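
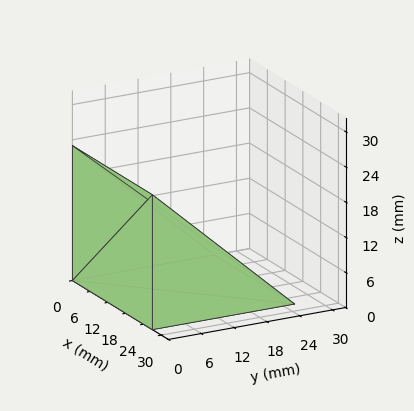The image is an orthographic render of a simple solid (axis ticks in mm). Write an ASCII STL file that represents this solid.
Reading the render: the shape is a wedge (ramp): 27 × 26 mm base, rising to 23 mm along the y=0 edge and sloping linearly to z=0 at y=26 (dimensions read to the nearest mm from the axis ticks). For the STL, each face is triangulated and given an outward normal.

solid part
  facet normal 0.0000 0.0000 -1.0000
    outer loop
      vertex 27.000 26.000 0.000
      vertex 27.000 0.000 0.000
      vertex 0.000 0.000 0.000
    endloop
  endfacet
  facet normal 0.0000 0.0000 -1.0000
    outer loop
      vertex 0.000 26.000 0.000
      vertex 27.000 26.000 0.000
      vertex 0.000 0.000 0.000
    endloop
  endfacet
  facet normal 0.0000 -1.0000 0.0000
    outer loop
      vertex 0.000 0.000 0.000
      vertex 27.000 0.000 0.000
      vertex 27.000 0.000 23.000
    endloop
  endfacet
  facet normal 0.0000 -1.0000 0.0000
    outer loop
      vertex 0.000 0.000 0.000
      vertex 27.000 0.000 23.000
      vertex 0.000 0.000 23.000
    endloop
  endfacet
  facet normal 0.0000 0.6626 0.7490
    outer loop
      vertex 0.000 0.000 23.000
      vertex 27.000 0.000 23.000
      vertex 27.000 26.000 0.000
    endloop
  endfacet
  facet normal 0.0000 0.6626 0.7490
    outer loop
      vertex 0.000 0.000 23.000
      vertex 27.000 26.000 0.000
      vertex 0.000 26.000 0.000
    endloop
  endfacet
  facet normal -1.0000 0.0000 0.0000
    outer loop
      vertex 0.000 0.000 23.000
      vertex 0.000 26.000 0.000
      vertex 0.000 0.000 0.000
    endloop
  endfacet
  facet normal 1.0000 0.0000 0.0000
    outer loop
      vertex 27.000 0.000 0.000
      vertex 27.000 26.000 0.000
      vertex 27.000 0.000 23.000
    endloop
  endfacet
endsolid part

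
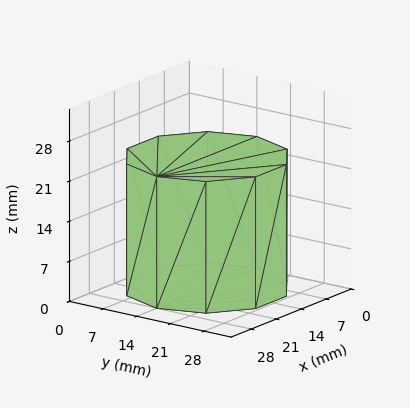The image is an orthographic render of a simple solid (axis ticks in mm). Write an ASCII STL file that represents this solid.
Reading the render: the shape is a regular 10-sided prism (a cylinder approximated with 10 flat sides), circumscribed radius ≈ 14 mm, height ≈ 23 mm (dimensions read to the nearest mm from the axis ticks). For the STL, each face is triangulated and given an outward normal.

solid part
  facet normal 0.0000 0.0000 -1.0000
    outer loop
      vertex 18.326 27.315 0.000
      vertex 25.326 22.229 0.000
      vertex 28.000 14.000 0.000
    endloop
  endfacet
  facet normal 0.0000 0.0000 -1.0000
    outer loop
      vertex 9.674 27.315 0.000
      vertex 18.326 27.315 0.000
      vertex 28.000 14.000 0.000
    endloop
  endfacet
  facet normal 0.0000 0.0000 -1.0000
    outer loop
      vertex 2.674 22.229 0.000
      vertex 9.674 27.315 0.000
      vertex 28.000 14.000 0.000
    endloop
  endfacet
  facet normal 0.0000 0.0000 -1.0000
    outer loop
      vertex 0.000 14.000 0.000
      vertex 2.674 22.229 0.000
      vertex 28.000 14.000 0.000
    endloop
  endfacet
  facet normal 0.0000 0.0000 -1.0000
    outer loop
      vertex 2.674 5.771 0.000
      vertex 0.000 14.000 0.000
      vertex 28.000 14.000 0.000
    endloop
  endfacet
  facet normal 0.0000 0.0000 -1.0000
    outer loop
      vertex 9.674 0.685 0.000
      vertex 2.674 5.771 0.000
      vertex 28.000 14.000 0.000
    endloop
  endfacet
  facet normal 0.0000 0.0000 -1.0000
    outer loop
      vertex 18.326 0.685 0.000
      vertex 9.674 0.685 0.000
      vertex 28.000 14.000 0.000
    endloop
  endfacet
  facet normal 0.0000 0.0000 -1.0000
    outer loop
      vertex 25.326 5.771 0.000
      vertex 18.326 0.685 0.000
      vertex 28.000 14.000 0.000
    endloop
  endfacet
  facet normal 0.0000 0.0000 1.0000
    outer loop
      vertex 28.000 14.000 23.000
      vertex 25.326 22.229 23.000
      vertex 18.326 27.315 23.000
    endloop
  endfacet
  facet normal 0.0000 0.0000 1.0000
    outer loop
      vertex 28.000 14.000 23.000
      vertex 18.326 27.315 23.000
      vertex 9.674 27.315 23.000
    endloop
  endfacet
  facet normal 0.0000 0.0000 1.0000
    outer loop
      vertex 28.000 14.000 23.000
      vertex 9.674 27.315 23.000
      vertex 2.674 22.229 23.000
    endloop
  endfacet
  facet normal 0.0000 0.0000 1.0000
    outer loop
      vertex 28.000 14.000 23.000
      vertex 2.674 22.229 23.000
      vertex 0.000 14.000 23.000
    endloop
  endfacet
  facet normal 0.0000 0.0000 1.0000
    outer loop
      vertex 28.000 14.000 23.000
      vertex 0.000 14.000 23.000
      vertex 2.674 5.771 23.000
    endloop
  endfacet
  facet normal 0.0000 0.0000 1.0000
    outer loop
      vertex 28.000 14.000 23.000
      vertex 2.674 5.771 23.000
      vertex 9.674 0.685 23.000
    endloop
  endfacet
  facet normal 0.0000 0.0000 1.0000
    outer loop
      vertex 28.000 14.000 23.000
      vertex 9.674 0.685 23.000
      vertex 18.326 0.685 23.000
    endloop
  endfacet
  facet normal 0.0000 0.0000 1.0000
    outer loop
      vertex 28.000 14.000 23.000
      vertex 18.326 0.685 23.000
      vertex 25.326 5.771 23.000
    endloop
  endfacet
  facet normal 0.9510 0.3090 0.0000
    outer loop
      vertex 28.000 14.000 0.000
      vertex 25.326 22.229 0.000
      vertex 25.326 22.229 23.000
    endloop
  endfacet
  facet normal 0.9510 0.3090 0.0000
    outer loop
      vertex 28.000 14.000 0.000
      vertex 25.326 22.229 23.000
      vertex 28.000 14.000 23.000
    endloop
  endfacet
  facet normal 0.5878 0.8090 0.0000
    outer loop
      vertex 25.326 22.229 0.000
      vertex 18.326 27.315 0.000
      vertex 18.326 27.315 23.000
    endloop
  endfacet
  facet normal 0.5878 0.8090 0.0000
    outer loop
      vertex 25.326 22.229 0.000
      vertex 18.326 27.315 23.000
      vertex 25.326 22.229 23.000
    endloop
  endfacet
  facet normal 0.0000 1.0000 0.0000
    outer loop
      vertex 18.326 27.315 0.000
      vertex 9.674 27.315 0.000
      vertex 9.674 27.315 23.000
    endloop
  endfacet
  facet normal 0.0000 1.0000 0.0000
    outer loop
      vertex 18.326 27.315 0.000
      vertex 9.674 27.315 23.000
      vertex 18.326 27.315 23.000
    endloop
  endfacet
  facet normal -0.5878 0.8090 0.0000
    outer loop
      vertex 9.674 27.315 0.000
      vertex 2.674 22.229 0.000
      vertex 2.674 22.229 23.000
    endloop
  endfacet
  facet normal -0.5878 0.8090 0.0000
    outer loop
      vertex 9.674 27.315 0.000
      vertex 2.674 22.229 23.000
      vertex 9.674 27.315 23.000
    endloop
  endfacet
  facet normal -0.9510 0.3090 0.0000
    outer loop
      vertex 2.674 22.229 0.000
      vertex 0.000 14.000 0.000
      vertex 0.000 14.000 23.000
    endloop
  endfacet
  facet normal -0.9510 0.3090 0.0000
    outer loop
      vertex 2.674 22.229 0.000
      vertex 0.000 14.000 23.000
      vertex 2.674 22.229 23.000
    endloop
  endfacet
  facet normal -0.9510 -0.3090 0.0000
    outer loop
      vertex 0.000 14.000 0.000
      vertex 2.674 5.771 0.000
      vertex 2.674 5.771 23.000
    endloop
  endfacet
  facet normal -0.9510 -0.3090 0.0000
    outer loop
      vertex 0.000 14.000 0.000
      vertex 2.674 5.771 23.000
      vertex 0.000 14.000 23.000
    endloop
  endfacet
  facet normal -0.5878 -0.8090 0.0000
    outer loop
      vertex 2.674 5.771 0.000
      vertex 9.674 0.685 0.000
      vertex 9.674 0.685 23.000
    endloop
  endfacet
  facet normal -0.5878 -0.8090 0.0000
    outer loop
      vertex 2.674 5.771 0.000
      vertex 9.674 0.685 23.000
      vertex 2.674 5.771 23.000
    endloop
  endfacet
  facet normal 0.0000 -1.0000 0.0000
    outer loop
      vertex 9.674 0.685 0.000
      vertex 18.326 0.685 0.000
      vertex 18.326 0.685 23.000
    endloop
  endfacet
  facet normal 0.0000 -1.0000 0.0000
    outer loop
      vertex 9.674 0.685 0.000
      vertex 18.326 0.685 23.000
      vertex 9.674 0.685 23.000
    endloop
  endfacet
  facet normal 0.5878 -0.8090 0.0000
    outer loop
      vertex 18.326 0.685 0.000
      vertex 25.326 5.771 0.000
      vertex 25.326 5.771 23.000
    endloop
  endfacet
  facet normal 0.5878 -0.8090 0.0000
    outer loop
      vertex 18.326 0.685 0.000
      vertex 25.326 5.771 23.000
      vertex 18.326 0.685 23.000
    endloop
  endfacet
  facet normal 0.9510 -0.3090 0.0000
    outer loop
      vertex 25.326 5.771 0.000
      vertex 28.000 14.000 0.000
      vertex 28.000 14.000 23.000
    endloop
  endfacet
  facet normal 0.9510 -0.3090 0.0000
    outer loop
      vertex 25.326 5.771 0.000
      vertex 28.000 14.000 23.000
      vertex 25.326 5.771 23.000
    endloop
  endfacet
endsolid part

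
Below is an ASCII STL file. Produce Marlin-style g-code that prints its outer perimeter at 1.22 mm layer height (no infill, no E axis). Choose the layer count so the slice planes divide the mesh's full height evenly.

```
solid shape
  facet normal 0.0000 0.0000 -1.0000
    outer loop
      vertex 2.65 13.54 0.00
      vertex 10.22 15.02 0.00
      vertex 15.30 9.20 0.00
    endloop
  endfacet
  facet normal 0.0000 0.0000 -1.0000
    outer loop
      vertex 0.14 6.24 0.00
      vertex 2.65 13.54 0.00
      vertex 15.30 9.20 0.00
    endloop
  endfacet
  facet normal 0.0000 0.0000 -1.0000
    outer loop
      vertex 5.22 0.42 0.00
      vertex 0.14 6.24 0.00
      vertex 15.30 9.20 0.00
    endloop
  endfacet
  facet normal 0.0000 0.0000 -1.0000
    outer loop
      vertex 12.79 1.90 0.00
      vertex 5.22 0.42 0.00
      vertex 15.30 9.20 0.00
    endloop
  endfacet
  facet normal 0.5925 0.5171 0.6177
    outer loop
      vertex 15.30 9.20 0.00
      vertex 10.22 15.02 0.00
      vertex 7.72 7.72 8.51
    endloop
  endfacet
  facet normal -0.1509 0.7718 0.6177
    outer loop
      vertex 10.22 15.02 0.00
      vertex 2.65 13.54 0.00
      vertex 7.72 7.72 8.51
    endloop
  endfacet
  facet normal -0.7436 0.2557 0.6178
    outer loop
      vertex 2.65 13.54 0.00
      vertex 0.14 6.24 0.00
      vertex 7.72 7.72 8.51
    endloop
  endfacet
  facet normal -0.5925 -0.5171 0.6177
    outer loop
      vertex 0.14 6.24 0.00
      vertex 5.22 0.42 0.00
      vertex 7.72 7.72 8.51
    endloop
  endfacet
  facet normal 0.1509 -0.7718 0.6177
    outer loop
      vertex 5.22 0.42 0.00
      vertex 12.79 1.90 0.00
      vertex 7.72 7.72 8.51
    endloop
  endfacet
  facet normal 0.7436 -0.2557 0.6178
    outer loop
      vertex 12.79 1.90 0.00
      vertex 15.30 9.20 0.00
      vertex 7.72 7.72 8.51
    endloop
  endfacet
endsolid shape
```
; perimeter-only toolpath
G21 ; units = mm
G90 ; absolute positioning
G28 ; home
; layer 1
G0 Z1.22
G0 X14.22 Y8.99
G1 X9.86 Y13.98
G1 X3.37 Y12.71
G1 X1.22 Y6.45
G1 X5.58 Y1.46
G1 X12.07 Y2.73
G1 X14.22 Y8.99
; layer 2
G0 Z2.43
G0 X13.13 Y8.78
G1 X9.51 Y12.93
G1 X4.10 Y11.88
G1 X2.31 Y6.66
G1 X5.93 Y2.51
G1 X11.34 Y3.56
G1 X13.13 Y8.78
; layer 3
G0 Z3.65
G0 X12.05 Y8.57
G1 X9.15 Y11.89
G1 X4.82 Y11.05
G1 X3.39 Y6.87
G1 X6.29 Y3.55
G1 X10.62 Y4.39
G1 X12.05 Y8.57
; layer 4
G0 Z4.86
G0 X10.97 Y8.35
G1 X8.79 Y10.85
G1 X5.55 Y10.21
G1 X4.47 Y7.09
G1 X6.65 Y4.59
G1 X9.89 Y5.23
G1 X10.97 Y8.35
; layer 5
G0 Z6.08
G0 X9.89 Y8.14
G1 X8.43 Y9.81
G1 X6.27 Y9.38
G1 X5.55 Y7.30
G1 X7.01 Y5.63
G1 X9.17 Y6.06
G1 X9.89 Y8.14
; layer 6
G0 Z7.29
G0 X8.80 Y7.93
G1 X8.08 Y8.76
G1 X7.00 Y8.55
G1 X6.64 Y7.51
G1 X7.36 Y6.68
G1 X8.44 Y6.89
G1 X8.80 Y7.93
M2 ; end

The solid is a regular 6-sided pyramid, base circumscribed radius ≈ 7.72 mm, apex at z ≈ 8.51 mm. Slicing at Δz = 1.22 mm — 7 equal slices spanning the solid's height, so layer i sits at z = i·h/7 — gives 6 non-empty perimeters. Each is a 6-segment closed polygon; G0 lifts to the layer z and rapids to the start vertex, then G1 traces the edges. The cross-section shrinks linearly with z (the slice at the apex is degenerate and omitted).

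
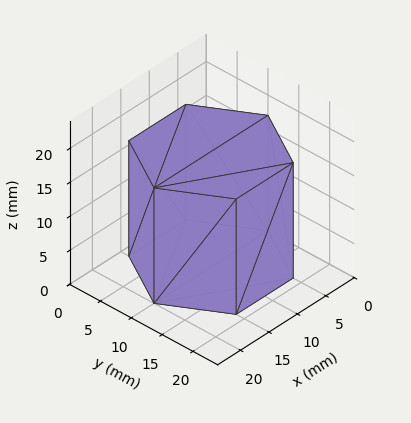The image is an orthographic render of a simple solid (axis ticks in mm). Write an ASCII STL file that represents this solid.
Reading the render: the shape is a regular 6-sided prism (a cylinder approximated with 6 flat sides), circumscribed radius ≈ 10 mm, height ≈ 17 mm (dimensions read to the nearest mm from the axis ticks). For the STL, each face is triangulated and given an outward normal.

solid part
  facet normal 0.0000 0.0000 -1.0000
    outer loop
      vertex 5.0 18.7 0.0
      vertex 15.0 18.7 0.0
      vertex 20.0 10.0 0.0
    endloop
  endfacet
  facet normal 0.0000 0.0000 -1.0000
    outer loop
      vertex 0.0 10.0 0.0
      vertex 5.0 18.7 0.0
      vertex 20.0 10.0 0.0
    endloop
  endfacet
  facet normal 0.0000 0.0000 -1.0000
    outer loop
      vertex 5.0 1.3 0.0
      vertex 0.0 10.0 0.0
      vertex 20.0 10.0 0.0
    endloop
  endfacet
  facet normal 0.0000 0.0000 -1.0000
    outer loop
      vertex 15.0 1.3 0.0
      vertex 5.0 1.3 0.0
      vertex 20.0 10.0 0.0
    endloop
  endfacet
  facet normal 0.0000 0.0000 1.0000
    outer loop
      vertex 20.0 10.0 17.0
      vertex 15.0 18.7 17.0
      vertex 5.0 18.7 17.0
    endloop
  endfacet
  facet normal 0.0000 0.0000 1.0000
    outer loop
      vertex 20.0 10.0 17.0
      vertex 5.0 18.7 17.0
      vertex 0.0 10.0 17.0
    endloop
  endfacet
  facet normal 0.0000 0.0000 1.0000
    outer loop
      vertex 20.0 10.0 17.0
      vertex 0.0 10.0 17.0
      vertex 5.0 1.3 17.0
    endloop
  endfacet
  facet normal 0.0000 0.0000 1.0000
    outer loop
      vertex 20.0 10.0 17.0
      vertex 5.0 1.3 17.0
      vertex 15.0 1.3 17.0
    endloop
  endfacet
  facet normal 0.8670 0.4983 0.0000
    outer loop
      vertex 20.0 10.0 0.0
      vertex 15.0 18.7 0.0
      vertex 15.0 18.7 17.0
    endloop
  endfacet
  facet normal 0.8670 0.4983 0.0000
    outer loop
      vertex 20.0 10.0 0.0
      vertex 15.0 18.7 17.0
      vertex 20.0 10.0 17.0
    endloop
  endfacet
  facet normal 0.0000 1.0000 0.0000
    outer loop
      vertex 15.0 18.7 0.0
      vertex 5.0 18.7 0.0
      vertex 5.0 18.7 17.0
    endloop
  endfacet
  facet normal 0.0000 1.0000 0.0000
    outer loop
      vertex 15.0 18.7 0.0
      vertex 5.0 18.7 17.0
      vertex 15.0 18.7 17.0
    endloop
  endfacet
  facet normal -0.8670 0.4983 0.0000
    outer loop
      vertex 5.0 18.7 0.0
      vertex 0.0 10.0 0.0
      vertex 0.0 10.0 17.0
    endloop
  endfacet
  facet normal -0.8670 0.4983 0.0000
    outer loop
      vertex 5.0 18.7 0.0
      vertex 0.0 10.0 17.0
      vertex 5.0 18.7 17.0
    endloop
  endfacet
  facet normal -0.8670 -0.4983 0.0000
    outer loop
      vertex 0.0 10.0 0.0
      vertex 5.0 1.3 0.0
      vertex 5.0 1.3 17.0
    endloop
  endfacet
  facet normal -0.8670 -0.4983 0.0000
    outer loop
      vertex 0.0 10.0 0.0
      vertex 5.0 1.3 17.0
      vertex 0.0 10.0 17.0
    endloop
  endfacet
  facet normal 0.0000 -1.0000 0.0000
    outer loop
      vertex 5.0 1.3 0.0
      vertex 15.0 1.3 0.0
      vertex 15.0 1.3 17.0
    endloop
  endfacet
  facet normal 0.0000 -1.0000 0.0000
    outer loop
      vertex 5.0 1.3 0.0
      vertex 15.0 1.3 17.0
      vertex 5.0 1.3 17.0
    endloop
  endfacet
  facet normal 0.8670 -0.4983 0.0000
    outer loop
      vertex 15.0 1.3 0.0
      vertex 20.0 10.0 0.0
      vertex 20.0 10.0 17.0
    endloop
  endfacet
  facet normal 0.8670 -0.4983 0.0000
    outer loop
      vertex 15.0 1.3 0.0
      vertex 20.0 10.0 17.0
      vertex 15.0 1.3 17.0
    endloop
  endfacet
endsolid part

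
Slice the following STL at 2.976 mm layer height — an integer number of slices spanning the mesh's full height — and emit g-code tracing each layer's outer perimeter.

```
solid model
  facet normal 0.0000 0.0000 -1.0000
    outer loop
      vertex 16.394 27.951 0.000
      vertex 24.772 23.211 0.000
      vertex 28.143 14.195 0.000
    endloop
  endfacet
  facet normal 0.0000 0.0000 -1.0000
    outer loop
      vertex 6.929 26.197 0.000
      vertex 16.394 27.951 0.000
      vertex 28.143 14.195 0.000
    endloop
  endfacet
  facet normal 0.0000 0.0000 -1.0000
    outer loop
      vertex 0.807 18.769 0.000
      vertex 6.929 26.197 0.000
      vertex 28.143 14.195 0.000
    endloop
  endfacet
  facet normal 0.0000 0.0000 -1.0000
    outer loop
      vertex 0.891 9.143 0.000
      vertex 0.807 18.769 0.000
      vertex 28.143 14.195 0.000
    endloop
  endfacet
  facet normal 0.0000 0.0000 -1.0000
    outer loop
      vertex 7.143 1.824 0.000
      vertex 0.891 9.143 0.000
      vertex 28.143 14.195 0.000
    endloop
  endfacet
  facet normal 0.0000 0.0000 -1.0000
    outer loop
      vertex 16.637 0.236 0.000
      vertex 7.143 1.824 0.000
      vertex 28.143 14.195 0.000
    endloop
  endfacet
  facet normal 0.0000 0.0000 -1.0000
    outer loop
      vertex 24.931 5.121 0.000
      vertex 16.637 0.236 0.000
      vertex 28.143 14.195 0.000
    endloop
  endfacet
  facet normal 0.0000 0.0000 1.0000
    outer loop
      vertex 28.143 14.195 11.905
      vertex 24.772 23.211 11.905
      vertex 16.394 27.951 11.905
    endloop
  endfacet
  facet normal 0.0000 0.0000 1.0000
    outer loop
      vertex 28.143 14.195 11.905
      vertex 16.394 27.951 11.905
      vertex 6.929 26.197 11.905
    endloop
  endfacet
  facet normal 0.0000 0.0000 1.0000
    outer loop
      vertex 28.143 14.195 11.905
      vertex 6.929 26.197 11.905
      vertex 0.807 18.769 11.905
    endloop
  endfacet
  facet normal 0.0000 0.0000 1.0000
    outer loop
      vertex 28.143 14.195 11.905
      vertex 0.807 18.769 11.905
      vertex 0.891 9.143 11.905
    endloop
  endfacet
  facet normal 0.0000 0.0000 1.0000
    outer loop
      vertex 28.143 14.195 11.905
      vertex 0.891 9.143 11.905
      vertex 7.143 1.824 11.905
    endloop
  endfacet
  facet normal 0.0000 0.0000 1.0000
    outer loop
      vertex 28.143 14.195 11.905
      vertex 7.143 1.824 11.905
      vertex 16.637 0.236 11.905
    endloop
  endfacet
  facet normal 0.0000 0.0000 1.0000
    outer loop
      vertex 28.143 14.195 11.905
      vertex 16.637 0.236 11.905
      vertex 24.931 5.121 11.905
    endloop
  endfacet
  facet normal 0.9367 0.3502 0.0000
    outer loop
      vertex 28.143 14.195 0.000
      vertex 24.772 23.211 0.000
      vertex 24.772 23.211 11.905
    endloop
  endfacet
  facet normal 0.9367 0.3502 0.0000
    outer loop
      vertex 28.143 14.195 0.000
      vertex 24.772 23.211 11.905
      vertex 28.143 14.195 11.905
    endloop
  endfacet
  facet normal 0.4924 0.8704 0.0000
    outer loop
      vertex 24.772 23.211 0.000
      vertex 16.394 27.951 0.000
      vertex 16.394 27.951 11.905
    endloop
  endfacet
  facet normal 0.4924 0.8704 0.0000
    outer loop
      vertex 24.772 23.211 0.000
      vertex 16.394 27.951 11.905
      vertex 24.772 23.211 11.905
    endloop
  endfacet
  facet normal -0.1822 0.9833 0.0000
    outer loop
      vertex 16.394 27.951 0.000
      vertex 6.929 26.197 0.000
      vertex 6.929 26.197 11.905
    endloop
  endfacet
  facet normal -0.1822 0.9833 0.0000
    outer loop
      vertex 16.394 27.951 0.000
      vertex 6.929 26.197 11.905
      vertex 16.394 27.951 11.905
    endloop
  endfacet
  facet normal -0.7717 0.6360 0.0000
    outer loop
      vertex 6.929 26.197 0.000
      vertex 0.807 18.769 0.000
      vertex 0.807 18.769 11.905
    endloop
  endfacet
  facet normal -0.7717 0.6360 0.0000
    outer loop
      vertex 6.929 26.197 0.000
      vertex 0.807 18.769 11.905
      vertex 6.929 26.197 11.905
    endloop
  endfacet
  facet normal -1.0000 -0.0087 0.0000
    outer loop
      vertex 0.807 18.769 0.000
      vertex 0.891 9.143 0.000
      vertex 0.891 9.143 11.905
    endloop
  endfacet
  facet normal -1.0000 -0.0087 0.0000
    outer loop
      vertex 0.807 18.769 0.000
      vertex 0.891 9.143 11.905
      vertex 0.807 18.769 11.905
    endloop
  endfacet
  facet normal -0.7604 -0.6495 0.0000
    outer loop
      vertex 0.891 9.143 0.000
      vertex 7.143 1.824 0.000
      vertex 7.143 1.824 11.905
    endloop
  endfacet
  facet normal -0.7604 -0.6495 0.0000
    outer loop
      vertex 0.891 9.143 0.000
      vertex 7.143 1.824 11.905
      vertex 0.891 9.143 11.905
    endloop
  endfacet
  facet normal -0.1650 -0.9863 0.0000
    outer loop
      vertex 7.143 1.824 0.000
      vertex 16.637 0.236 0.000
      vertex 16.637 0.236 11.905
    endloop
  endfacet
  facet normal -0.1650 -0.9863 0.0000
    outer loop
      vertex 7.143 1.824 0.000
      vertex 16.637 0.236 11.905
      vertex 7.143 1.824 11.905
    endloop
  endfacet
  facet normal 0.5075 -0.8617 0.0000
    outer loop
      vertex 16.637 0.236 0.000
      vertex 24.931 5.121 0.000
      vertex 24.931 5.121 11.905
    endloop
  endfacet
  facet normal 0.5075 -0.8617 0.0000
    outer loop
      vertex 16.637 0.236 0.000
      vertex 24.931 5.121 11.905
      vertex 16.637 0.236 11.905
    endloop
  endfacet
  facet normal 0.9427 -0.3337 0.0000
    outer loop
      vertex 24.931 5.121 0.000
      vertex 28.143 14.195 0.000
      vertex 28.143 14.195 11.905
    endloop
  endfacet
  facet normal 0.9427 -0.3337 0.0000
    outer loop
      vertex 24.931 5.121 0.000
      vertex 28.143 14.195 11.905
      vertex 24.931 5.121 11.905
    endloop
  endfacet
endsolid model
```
; perimeter-only toolpath
G21 ; units = mm
G90 ; absolute positioning
G28 ; home
; layer 1
G0 Z2.976
G0 X28.143 Y14.195
G1 X24.772 Y23.211
G1 X16.394 Y27.951
G1 X6.929 Y26.197
G1 X0.807 Y18.769
G1 X0.891 Y9.143
G1 X7.143 Y1.824
G1 X16.637 Y0.236
G1 X24.931 Y5.121
G1 X28.143 Y14.195
; layer 2
G0 Z5.952
G0 X28.143 Y14.195
G1 X24.772 Y23.211
G1 X16.394 Y27.951
G1 X6.929 Y26.197
G1 X0.807 Y18.769
G1 X0.891 Y9.143
G1 X7.143 Y1.824
G1 X16.637 Y0.236
G1 X24.931 Y5.121
G1 X28.143 Y14.195
; layer 3
G0 Z8.929
G0 X28.143 Y14.195
G1 X24.772 Y23.211
G1 X16.394 Y27.951
G1 X6.929 Y26.197
G1 X0.807 Y18.769
G1 X0.891 Y9.143
G1 X7.143 Y1.824
G1 X16.637 Y0.236
G1 X24.931 Y5.121
G1 X28.143 Y14.195
; layer 4
G0 Z11.905
G0 X28.143 Y14.195
G1 X24.772 Y23.211
G1 X16.394 Y27.951
G1 X6.929 Y26.197
G1 X0.807 Y18.769
G1 X0.891 Y9.143
G1 X7.143 Y1.824
G1 X16.637 Y0.236
G1 X24.931 Y5.121
G1 X28.143 Y14.195
M2 ; end

The solid is a regular 9-sided prism (a cylinder approximated with 9 flat sides), circumscribed radius ≈ 14.1 mm, height ≈ 11.9 mm. Slicing at Δz = 2.976 mm — 4 equal slices spanning the solid's height, so layer i sits at z = i·h/4 — gives 4 non-empty perimeters. Each is a 9-segment closed polygon; G0 lifts to the layer z and rapids to the start vertex, then G1 traces the edges.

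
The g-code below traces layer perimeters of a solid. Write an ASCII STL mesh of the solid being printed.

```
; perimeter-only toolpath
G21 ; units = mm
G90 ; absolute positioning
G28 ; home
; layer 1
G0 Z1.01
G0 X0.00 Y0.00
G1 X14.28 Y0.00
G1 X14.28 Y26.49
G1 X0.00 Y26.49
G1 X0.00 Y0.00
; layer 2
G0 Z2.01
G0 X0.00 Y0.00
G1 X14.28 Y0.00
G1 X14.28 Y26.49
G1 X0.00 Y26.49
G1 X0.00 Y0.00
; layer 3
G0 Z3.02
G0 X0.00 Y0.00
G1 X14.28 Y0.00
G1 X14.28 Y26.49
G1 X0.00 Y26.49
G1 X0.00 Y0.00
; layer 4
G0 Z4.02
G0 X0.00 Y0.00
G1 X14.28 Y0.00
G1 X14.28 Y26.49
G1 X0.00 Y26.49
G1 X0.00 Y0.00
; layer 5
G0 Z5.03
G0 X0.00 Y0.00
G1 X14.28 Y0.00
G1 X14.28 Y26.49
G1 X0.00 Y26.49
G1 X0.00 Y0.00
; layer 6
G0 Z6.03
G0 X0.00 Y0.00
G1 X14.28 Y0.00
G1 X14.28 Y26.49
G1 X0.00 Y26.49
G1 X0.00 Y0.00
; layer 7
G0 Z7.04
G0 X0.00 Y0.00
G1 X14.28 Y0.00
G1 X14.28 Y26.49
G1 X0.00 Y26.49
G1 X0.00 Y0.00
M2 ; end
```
solid part
  facet normal 0.0000 0.0000 -1.0000
    outer loop
      vertex 14.28 26.49 0.00
      vertex 14.28 0.00 0.00
      vertex 0.00 0.00 0.00
    endloop
  endfacet
  facet normal 0.0000 0.0000 -1.0000
    outer loop
      vertex 0.00 26.49 0.00
      vertex 14.28 26.49 0.00
      vertex 0.00 0.00 0.00
    endloop
  endfacet
  facet normal 0.0000 0.0000 1.0000
    outer loop
      vertex 0.00 0.00 7.04
      vertex 14.28 0.00 7.04
      vertex 14.28 26.49 7.04
    endloop
  endfacet
  facet normal 0.0000 0.0000 1.0000
    outer loop
      vertex 0.00 0.00 7.04
      vertex 14.28 26.49 7.04
      vertex 0.00 26.49 7.04
    endloop
  endfacet
  facet normal 0.0000 -1.0000 0.0000
    outer loop
      vertex 0.00 0.00 0.00
      vertex 14.28 0.00 0.00
      vertex 14.28 0.00 7.04
    endloop
  endfacet
  facet normal 0.0000 -1.0000 0.0000
    outer loop
      vertex 0.00 0.00 0.00
      vertex 14.28 0.00 7.04
      vertex 0.00 0.00 7.04
    endloop
  endfacet
  facet normal 0.0000 1.0000 0.0000
    outer loop
      vertex 14.28 26.49 7.04
      vertex 14.28 26.49 0.00
      vertex 0.00 26.49 0.00
    endloop
  endfacet
  facet normal 0.0000 1.0000 0.0000
    outer loop
      vertex 0.00 26.49 7.04
      vertex 14.28 26.49 7.04
      vertex 0.00 26.49 0.00
    endloop
  endfacet
  facet normal -1.0000 0.0000 0.0000
    outer loop
      vertex 0.00 26.49 7.04
      vertex 0.00 26.49 0.00
      vertex 0.00 0.00 0.00
    endloop
  endfacet
  facet normal -1.0000 0.0000 0.0000
    outer loop
      vertex 0.00 0.00 7.04
      vertex 0.00 26.49 7.04
      vertex 0.00 0.00 0.00
    endloop
  endfacet
  facet normal 1.0000 0.0000 0.0000
    outer loop
      vertex 14.28 0.00 0.00
      vertex 14.28 26.49 0.00
      vertex 14.28 26.49 7.04
    endloop
  endfacet
  facet normal 1.0000 0.0000 0.0000
    outer loop
      vertex 14.28 0.00 0.00
      vertex 14.28 26.49 7.04
      vertex 14.28 0.00 7.04
    endloop
  endfacet
endsolid part

The G0 Z moves step by Δz≈1.01 mm. Every layer's G1 loop is the same polygon, so the solid is a straight extrusion of it from z=0 to z≈7.04. Closing with flat bottom and top caps and triangulating gives 12 facets — a rectangular box, roughly 14.3 × 26.5 mm footprint and 7.04 mm tall.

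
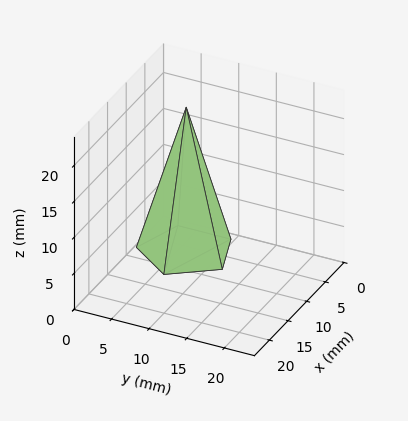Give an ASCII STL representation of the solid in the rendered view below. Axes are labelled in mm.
Reading the render: the shape is a regular 5-sided pyramid, base circumscribed radius ≈ 6 mm, apex at z ≈ 20 mm (dimensions read to the nearest mm from the axis ticks). For the STL, each face is triangulated and given an outward normal.

solid part
  facet normal 0.0000 0.0000 -1.0000
    outer loop
      vertex 1.15 9.53 0.00
      vertex 7.85 11.71 0.00
      vertex 12.00 6.00 0.00
    endloop
  endfacet
  facet normal 0.0000 0.0000 -1.0000
    outer loop
      vertex 1.15 2.47 0.00
      vertex 1.15 9.53 0.00
      vertex 12.00 6.00 0.00
    endloop
  endfacet
  facet normal 0.0000 0.0000 -1.0000
    outer loop
      vertex 7.85 0.29 0.00
      vertex 1.15 2.47 0.00
      vertex 12.00 6.00 0.00
    endloop
  endfacet
  facet normal 0.7861 0.5713 0.2358
    outer loop
      vertex 12.00 6.00 0.00
      vertex 7.85 11.71 0.00
      vertex 6.00 6.00 20.00
    endloop
  endfacet
  facet normal -0.3007 0.9241 0.2360
    outer loop
      vertex 7.85 11.71 0.00
      vertex 1.15 9.53 0.00
      vertex 6.00 6.00 20.00
    endloop
  endfacet
  facet normal -0.9718 0.0000 0.2357
    outer loop
      vertex 1.15 9.53 0.00
      vertex 1.15 2.47 0.00
      vertex 6.00 6.00 20.00
    endloop
  endfacet
  facet normal -0.3007 -0.9241 0.2360
    outer loop
      vertex 1.15 2.47 0.00
      vertex 7.85 0.29 0.00
      vertex 6.00 6.00 20.00
    endloop
  endfacet
  facet normal 0.7861 -0.5713 0.2358
    outer loop
      vertex 7.85 0.29 0.00
      vertex 12.00 6.00 0.00
      vertex 6.00 6.00 20.00
    endloop
  endfacet
endsolid part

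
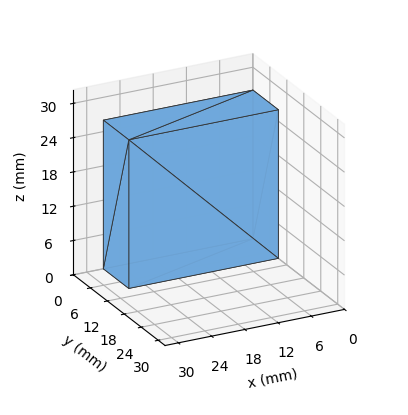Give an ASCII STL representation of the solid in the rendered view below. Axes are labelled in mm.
Reading the render: the shape is a rectangular box, roughly 27 × 9 mm footprint and 26 mm tall (dimensions read to the nearest mm from the axis ticks). For the STL, each face is triangulated and given an outward normal.

solid part
  facet normal 0.0000 0.0000 -1.0000
    outer loop
      vertex 27.0 9.0 0.0
      vertex 27.0 0.0 0.0
      vertex 0.0 0.0 0.0
    endloop
  endfacet
  facet normal 0.0000 0.0000 -1.0000
    outer loop
      vertex 0.0 9.0 0.0
      vertex 27.0 9.0 0.0
      vertex 0.0 0.0 0.0
    endloop
  endfacet
  facet normal 0.0000 0.0000 1.0000
    outer loop
      vertex 0.0 0.0 26.0
      vertex 27.0 0.0 26.0
      vertex 27.0 9.0 26.0
    endloop
  endfacet
  facet normal 0.0000 0.0000 1.0000
    outer loop
      vertex 0.0 0.0 26.0
      vertex 27.0 9.0 26.0
      vertex 0.0 9.0 26.0
    endloop
  endfacet
  facet normal 0.0000 -1.0000 0.0000
    outer loop
      vertex 0.0 0.0 0.0
      vertex 27.0 0.0 0.0
      vertex 27.0 0.0 26.0
    endloop
  endfacet
  facet normal 0.0000 -1.0000 0.0000
    outer loop
      vertex 0.0 0.0 0.0
      vertex 27.0 0.0 26.0
      vertex 0.0 0.0 26.0
    endloop
  endfacet
  facet normal 0.0000 1.0000 0.0000
    outer loop
      vertex 27.0 9.0 26.0
      vertex 27.0 9.0 0.0
      vertex 0.0 9.0 0.0
    endloop
  endfacet
  facet normal 0.0000 1.0000 0.0000
    outer loop
      vertex 0.0 9.0 26.0
      vertex 27.0 9.0 26.0
      vertex 0.0 9.0 0.0
    endloop
  endfacet
  facet normal -1.0000 0.0000 0.0000
    outer loop
      vertex 0.0 9.0 26.0
      vertex 0.0 9.0 0.0
      vertex 0.0 0.0 0.0
    endloop
  endfacet
  facet normal -1.0000 0.0000 0.0000
    outer loop
      vertex 0.0 0.0 26.0
      vertex 0.0 9.0 26.0
      vertex 0.0 0.0 0.0
    endloop
  endfacet
  facet normal 1.0000 0.0000 0.0000
    outer loop
      vertex 27.0 0.0 0.0
      vertex 27.0 9.0 0.0
      vertex 27.0 9.0 26.0
    endloop
  endfacet
  facet normal 1.0000 0.0000 0.0000
    outer loop
      vertex 27.0 0.0 0.0
      vertex 27.0 9.0 26.0
      vertex 27.0 0.0 26.0
    endloop
  endfacet
endsolid part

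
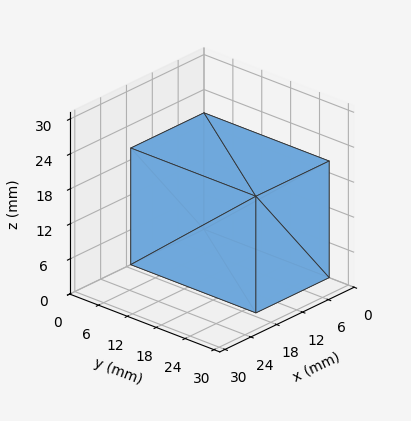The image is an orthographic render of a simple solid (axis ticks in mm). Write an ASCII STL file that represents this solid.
Reading the render: the shape is a rectangular box, roughly 17 × 26 mm footprint and 20 mm tall (dimensions read to the nearest mm from the axis ticks). For the STL, each face is triangulated and given an outward normal.

solid part
  facet normal 0.0000 0.0000 -1.0000
    outer loop
      vertex 17.000 26.000 0.000
      vertex 17.000 0.000 0.000
      vertex 0.000 0.000 0.000
    endloop
  endfacet
  facet normal 0.0000 0.0000 -1.0000
    outer loop
      vertex 0.000 26.000 0.000
      vertex 17.000 26.000 0.000
      vertex 0.000 0.000 0.000
    endloop
  endfacet
  facet normal 0.0000 0.0000 1.0000
    outer loop
      vertex 0.000 0.000 20.000
      vertex 17.000 0.000 20.000
      vertex 17.000 26.000 20.000
    endloop
  endfacet
  facet normal 0.0000 0.0000 1.0000
    outer loop
      vertex 0.000 0.000 20.000
      vertex 17.000 26.000 20.000
      vertex 0.000 26.000 20.000
    endloop
  endfacet
  facet normal 0.0000 -1.0000 0.0000
    outer loop
      vertex 0.000 0.000 0.000
      vertex 17.000 0.000 0.000
      vertex 17.000 0.000 20.000
    endloop
  endfacet
  facet normal 0.0000 -1.0000 0.0000
    outer loop
      vertex 0.000 0.000 0.000
      vertex 17.000 0.000 20.000
      vertex 0.000 0.000 20.000
    endloop
  endfacet
  facet normal 0.0000 1.0000 0.0000
    outer loop
      vertex 17.000 26.000 20.000
      vertex 17.000 26.000 0.000
      vertex 0.000 26.000 0.000
    endloop
  endfacet
  facet normal 0.0000 1.0000 0.0000
    outer loop
      vertex 0.000 26.000 20.000
      vertex 17.000 26.000 20.000
      vertex 0.000 26.000 0.000
    endloop
  endfacet
  facet normal -1.0000 0.0000 0.0000
    outer loop
      vertex 0.000 26.000 20.000
      vertex 0.000 26.000 0.000
      vertex 0.000 0.000 0.000
    endloop
  endfacet
  facet normal -1.0000 0.0000 0.0000
    outer loop
      vertex 0.000 0.000 20.000
      vertex 0.000 26.000 20.000
      vertex 0.000 0.000 0.000
    endloop
  endfacet
  facet normal 1.0000 0.0000 0.0000
    outer loop
      vertex 17.000 0.000 0.000
      vertex 17.000 26.000 0.000
      vertex 17.000 26.000 20.000
    endloop
  endfacet
  facet normal 1.0000 0.0000 0.0000
    outer loop
      vertex 17.000 0.000 0.000
      vertex 17.000 26.000 20.000
      vertex 17.000 0.000 20.000
    endloop
  endfacet
endsolid part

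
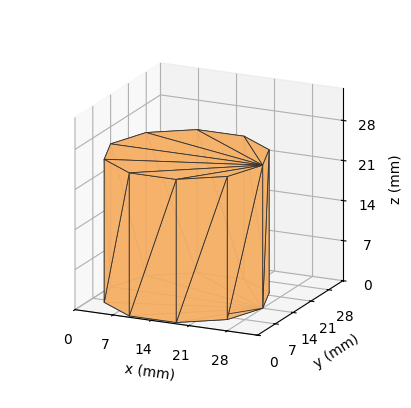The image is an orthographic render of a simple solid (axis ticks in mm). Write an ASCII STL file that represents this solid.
Reading the render: the shape is a regular 10-sided prism (a cylinder approximated with 10 flat sides), circumscribed radius ≈ 14 mm, height ≈ 25 mm (dimensions read to the nearest mm from the axis ticks). For the STL, each face is triangulated and given an outward normal.

solid part
  facet normal 0.0000 0.0000 -1.0000
    outer loop
      vertex 18.326 27.315 0.000
      vertex 25.326 22.229 0.000
      vertex 28.000 14.000 0.000
    endloop
  endfacet
  facet normal 0.0000 0.0000 -1.0000
    outer loop
      vertex 9.674 27.315 0.000
      vertex 18.326 27.315 0.000
      vertex 28.000 14.000 0.000
    endloop
  endfacet
  facet normal 0.0000 0.0000 -1.0000
    outer loop
      vertex 2.674 22.229 0.000
      vertex 9.674 27.315 0.000
      vertex 28.000 14.000 0.000
    endloop
  endfacet
  facet normal 0.0000 0.0000 -1.0000
    outer loop
      vertex 0.000 14.000 0.000
      vertex 2.674 22.229 0.000
      vertex 28.000 14.000 0.000
    endloop
  endfacet
  facet normal 0.0000 0.0000 -1.0000
    outer loop
      vertex 2.674 5.771 0.000
      vertex 0.000 14.000 0.000
      vertex 28.000 14.000 0.000
    endloop
  endfacet
  facet normal 0.0000 0.0000 -1.0000
    outer loop
      vertex 9.674 0.685 0.000
      vertex 2.674 5.771 0.000
      vertex 28.000 14.000 0.000
    endloop
  endfacet
  facet normal 0.0000 0.0000 -1.0000
    outer loop
      vertex 18.326 0.685 0.000
      vertex 9.674 0.685 0.000
      vertex 28.000 14.000 0.000
    endloop
  endfacet
  facet normal 0.0000 0.0000 -1.0000
    outer loop
      vertex 25.326 5.771 0.000
      vertex 18.326 0.685 0.000
      vertex 28.000 14.000 0.000
    endloop
  endfacet
  facet normal 0.0000 0.0000 1.0000
    outer loop
      vertex 28.000 14.000 25.000
      vertex 25.326 22.229 25.000
      vertex 18.326 27.315 25.000
    endloop
  endfacet
  facet normal 0.0000 0.0000 1.0000
    outer loop
      vertex 28.000 14.000 25.000
      vertex 18.326 27.315 25.000
      vertex 9.674 27.315 25.000
    endloop
  endfacet
  facet normal 0.0000 0.0000 1.0000
    outer loop
      vertex 28.000 14.000 25.000
      vertex 9.674 27.315 25.000
      vertex 2.674 22.229 25.000
    endloop
  endfacet
  facet normal 0.0000 0.0000 1.0000
    outer loop
      vertex 28.000 14.000 25.000
      vertex 2.674 22.229 25.000
      vertex 0.000 14.000 25.000
    endloop
  endfacet
  facet normal 0.0000 0.0000 1.0000
    outer loop
      vertex 28.000 14.000 25.000
      vertex 0.000 14.000 25.000
      vertex 2.674 5.771 25.000
    endloop
  endfacet
  facet normal 0.0000 0.0000 1.0000
    outer loop
      vertex 28.000 14.000 25.000
      vertex 2.674 5.771 25.000
      vertex 9.674 0.685 25.000
    endloop
  endfacet
  facet normal 0.0000 0.0000 1.0000
    outer loop
      vertex 28.000 14.000 25.000
      vertex 9.674 0.685 25.000
      vertex 18.326 0.685 25.000
    endloop
  endfacet
  facet normal 0.0000 0.0000 1.0000
    outer loop
      vertex 28.000 14.000 25.000
      vertex 18.326 0.685 25.000
      vertex 25.326 5.771 25.000
    endloop
  endfacet
  facet normal 0.9510 0.3090 0.0000
    outer loop
      vertex 28.000 14.000 0.000
      vertex 25.326 22.229 0.000
      vertex 25.326 22.229 25.000
    endloop
  endfacet
  facet normal 0.9510 0.3090 0.0000
    outer loop
      vertex 28.000 14.000 0.000
      vertex 25.326 22.229 25.000
      vertex 28.000 14.000 25.000
    endloop
  endfacet
  facet normal 0.5878 0.8090 0.0000
    outer loop
      vertex 25.326 22.229 0.000
      vertex 18.326 27.315 0.000
      vertex 18.326 27.315 25.000
    endloop
  endfacet
  facet normal 0.5878 0.8090 0.0000
    outer loop
      vertex 25.326 22.229 0.000
      vertex 18.326 27.315 25.000
      vertex 25.326 22.229 25.000
    endloop
  endfacet
  facet normal 0.0000 1.0000 0.0000
    outer loop
      vertex 18.326 27.315 0.000
      vertex 9.674 27.315 0.000
      vertex 9.674 27.315 25.000
    endloop
  endfacet
  facet normal 0.0000 1.0000 0.0000
    outer loop
      vertex 18.326 27.315 0.000
      vertex 9.674 27.315 25.000
      vertex 18.326 27.315 25.000
    endloop
  endfacet
  facet normal -0.5878 0.8090 0.0000
    outer loop
      vertex 9.674 27.315 0.000
      vertex 2.674 22.229 0.000
      vertex 2.674 22.229 25.000
    endloop
  endfacet
  facet normal -0.5878 0.8090 0.0000
    outer loop
      vertex 9.674 27.315 0.000
      vertex 2.674 22.229 25.000
      vertex 9.674 27.315 25.000
    endloop
  endfacet
  facet normal -0.9510 0.3090 0.0000
    outer loop
      vertex 2.674 22.229 0.000
      vertex 0.000 14.000 0.000
      vertex 0.000 14.000 25.000
    endloop
  endfacet
  facet normal -0.9510 0.3090 0.0000
    outer loop
      vertex 2.674 22.229 0.000
      vertex 0.000 14.000 25.000
      vertex 2.674 22.229 25.000
    endloop
  endfacet
  facet normal -0.9510 -0.3090 0.0000
    outer loop
      vertex 0.000 14.000 0.000
      vertex 2.674 5.771 0.000
      vertex 2.674 5.771 25.000
    endloop
  endfacet
  facet normal -0.9510 -0.3090 0.0000
    outer loop
      vertex 0.000 14.000 0.000
      vertex 2.674 5.771 25.000
      vertex 0.000 14.000 25.000
    endloop
  endfacet
  facet normal -0.5878 -0.8090 0.0000
    outer loop
      vertex 2.674 5.771 0.000
      vertex 9.674 0.685 0.000
      vertex 9.674 0.685 25.000
    endloop
  endfacet
  facet normal -0.5878 -0.8090 0.0000
    outer loop
      vertex 2.674 5.771 0.000
      vertex 9.674 0.685 25.000
      vertex 2.674 5.771 25.000
    endloop
  endfacet
  facet normal 0.0000 -1.0000 0.0000
    outer loop
      vertex 9.674 0.685 0.000
      vertex 18.326 0.685 0.000
      vertex 18.326 0.685 25.000
    endloop
  endfacet
  facet normal 0.0000 -1.0000 0.0000
    outer loop
      vertex 9.674 0.685 0.000
      vertex 18.326 0.685 25.000
      vertex 9.674 0.685 25.000
    endloop
  endfacet
  facet normal 0.5878 -0.8090 0.0000
    outer loop
      vertex 18.326 0.685 0.000
      vertex 25.326 5.771 0.000
      vertex 25.326 5.771 25.000
    endloop
  endfacet
  facet normal 0.5878 -0.8090 0.0000
    outer loop
      vertex 18.326 0.685 0.000
      vertex 25.326 5.771 25.000
      vertex 18.326 0.685 25.000
    endloop
  endfacet
  facet normal 0.9510 -0.3090 0.0000
    outer loop
      vertex 25.326 5.771 0.000
      vertex 28.000 14.000 0.000
      vertex 28.000 14.000 25.000
    endloop
  endfacet
  facet normal 0.9510 -0.3090 0.0000
    outer loop
      vertex 25.326 5.771 0.000
      vertex 28.000 14.000 25.000
      vertex 25.326 5.771 25.000
    endloop
  endfacet
endsolid part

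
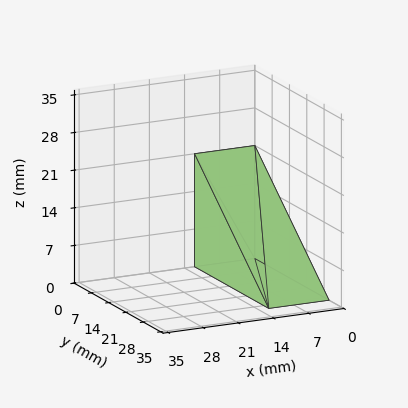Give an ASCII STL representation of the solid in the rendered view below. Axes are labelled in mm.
Reading the render: the shape is a wedge (ramp): 12 × 30 mm base, rising to 21 mm along the y=0 edge and sloping linearly to z=0 at y=30 (dimensions read to the nearest mm from the axis ticks). For the STL, each face is triangulated and given an outward normal.

solid part
  facet normal 0.0000 0.0000 -1.0000
    outer loop
      vertex 12.00 30.00 0.00
      vertex 12.00 0.00 0.00
      vertex 0.00 0.00 0.00
    endloop
  endfacet
  facet normal 0.0000 0.0000 -1.0000
    outer loop
      vertex 0.00 30.00 0.00
      vertex 12.00 30.00 0.00
      vertex 0.00 0.00 0.00
    endloop
  endfacet
  facet normal 0.0000 -1.0000 0.0000
    outer loop
      vertex 0.00 0.00 0.00
      vertex 12.00 0.00 0.00
      vertex 12.00 0.00 21.00
    endloop
  endfacet
  facet normal 0.0000 -1.0000 0.0000
    outer loop
      vertex 0.00 0.00 0.00
      vertex 12.00 0.00 21.00
      vertex 0.00 0.00 21.00
    endloop
  endfacet
  facet normal 0.0000 0.5735 0.8192
    outer loop
      vertex 0.00 0.00 21.00
      vertex 12.00 0.00 21.00
      vertex 12.00 30.00 0.00
    endloop
  endfacet
  facet normal 0.0000 0.5735 0.8192
    outer loop
      vertex 0.00 0.00 21.00
      vertex 12.00 30.00 0.00
      vertex 0.00 30.00 0.00
    endloop
  endfacet
  facet normal -1.0000 0.0000 0.0000
    outer loop
      vertex 0.00 0.00 21.00
      vertex 0.00 30.00 0.00
      vertex 0.00 0.00 0.00
    endloop
  endfacet
  facet normal 1.0000 0.0000 0.0000
    outer loop
      vertex 12.00 0.00 0.00
      vertex 12.00 30.00 0.00
      vertex 12.00 0.00 21.00
    endloop
  endfacet
endsolid part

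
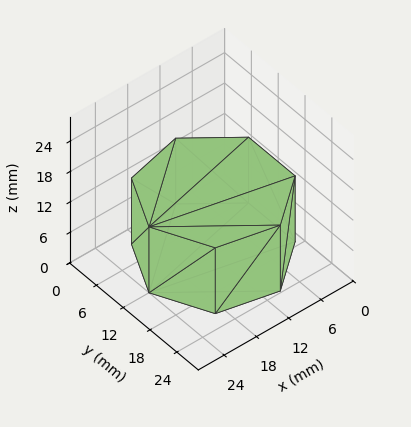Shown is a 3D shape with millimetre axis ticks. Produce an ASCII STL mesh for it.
Reading the render: the shape is a regular 7-sided prism (a cylinder approximated with 7 flat sides), circumscribed radius ≈ 12 mm, height ≈ 13 mm (dimensions read to the nearest mm from the axis ticks). For the STL, each face is triangulated and given an outward normal.

solid part
  facet normal 0.0000 0.0000 -1.0000
    outer loop
      vertex 9.33 23.70 0.00
      vertex 19.48 21.38 0.00
      vertex 24.00 12.00 0.00
    endloop
  endfacet
  facet normal 0.0000 0.0000 -1.0000
    outer loop
      vertex 1.19 17.21 0.00
      vertex 9.33 23.70 0.00
      vertex 24.00 12.00 0.00
    endloop
  endfacet
  facet normal 0.0000 0.0000 -1.0000
    outer loop
      vertex 1.19 6.79 0.00
      vertex 1.19 17.21 0.00
      vertex 24.00 12.00 0.00
    endloop
  endfacet
  facet normal 0.0000 0.0000 -1.0000
    outer loop
      vertex 9.33 0.30 0.00
      vertex 1.19 6.79 0.00
      vertex 24.00 12.00 0.00
    endloop
  endfacet
  facet normal 0.0000 0.0000 -1.0000
    outer loop
      vertex 19.48 2.62 0.00
      vertex 9.33 0.30 0.00
      vertex 24.00 12.00 0.00
    endloop
  endfacet
  facet normal 0.0000 0.0000 1.0000
    outer loop
      vertex 24.00 12.00 13.00
      vertex 19.48 21.38 13.00
      vertex 9.33 23.70 13.00
    endloop
  endfacet
  facet normal 0.0000 0.0000 1.0000
    outer loop
      vertex 24.00 12.00 13.00
      vertex 9.33 23.70 13.00
      vertex 1.19 17.21 13.00
    endloop
  endfacet
  facet normal 0.0000 0.0000 1.0000
    outer loop
      vertex 24.00 12.00 13.00
      vertex 1.19 17.21 13.00
      vertex 1.19 6.79 13.00
    endloop
  endfacet
  facet normal 0.0000 0.0000 1.0000
    outer loop
      vertex 24.00 12.00 13.00
      vertex 1.19 6.79 13.00
      vertex 9.33 0.30 13.00
    endloop
  endfacet
  facet normal 0.0000 0.0000 1.0000
    outer loop
      vertex 24.00 12.00 13.00
      vertex 9.33 0.30 13.00
      vertex 19.48 2.62 13.00
    endloop
  endfacet
  facet normal 0.9009 0.4341 0.0000
    outer loop
      vertex 24.00 12.00 0.00
      vertex 19.48 21.38 0.00
      vertex 19.48 21.38 13.00
    endloop
  endfacet
  facet normal 0.9009 0.4341 0.0000
    outer loop
      vertex 24.00 12.00 0.00
      vertex 19.48 21.38 13.00
      vertex 24.00 12.00 13.00
    endloop
  endfacet
  facet normal 0.2228 0.9749 0.0000
    outer loop
      vertex 19.48 21.38 0.00
      vertex 9.33 23.70 0.00
      vertex 9.33 23.70 13.00
    endloop
  endfacet
  facet normal 0.2228 0.9749 0.0000
    outer loop
      vertex 19.48 21.38 0.00
      vertex 9.33 23.70 13.00
      vertex 19.48 21.38 13.00
    endloop
  endfacet
  facet normal -0.6234 0.7819 0.0000
    outer loop
      vertex 9.33 23.70 0.00
      vertex 1.19 17.21 0.00
      vertex 1.19 17.21 13.00
    endloop
  endfacet
  facet normal -0.6234 0.7819 0.0000
    outer loop
      vertex 9.33 23.70 0.00
      vertex 1.19 17.21 13.00
      vertex 9.33 23.70 13.00
    endloop
  endfacet
  facet normal -1.0000 0.0000 0.0000
    outer loop
      vertex 1.19 17.21 0.00
      vertex 1.19 6.79 0.00
      vertex 1.19 6.79 13.00
    endloop
  endfacet
  facet normal -1.0000 0.0000 0.0000
    outer loop
      vertex 1.19 17.21 0.00
      vertex 1.19 6.79 13.00
      vertex 1.19 17.21 13.00
    endloop
  endfacet
  facet normal -0.6234 -0.7819 0.0000
    outer loop
      vertex 1.19 6.79 0.00
      vertex 9.33 0.30 0.00
      vertex 9.33 0.30 13.00
    endloop
  endfacet
  facet normal -0.6234 -0.7819 0.0000
    outer loop
      vertex 1.19 6.79 0.00
      vertex 9.33 0.30 13.00
      vertex 1.19 6.79 13.00
    endloop
  endfacet
  facet normal 0.2228 -0.9749 0.0000
    outer loop
      vertex 9.33 0.30 0.00
      vertex 19.48 2.62 0.00
      vertex 19.48 2.62 13.00
    endloop
  endfacet
  facet normal 0.2228 -0.9749 0.0000
    outer loop
      vertex 9.33 0.30 0.00
      vertex 19.48 2.62 13.00
      vertex 9.33 0.30 13.00
    endloop
  endfacet
  facet normal 0.9009 -0.4341 0.0000
    outer loop
      vertex 19.48 2.62 0.00
      vertex 24.00 12.00 0.00
      vertex 24.00 12.00 13.00
    endloop
  endfacet
  facet normal 0.9009 -0.4341 0.0000
    outer loop
      vertex 19.48 2.62 0.00
      vertex 24.00 12.00 13.00
      vertex 19.48 2.62 13.00
    endloop
  endfacet
endsolid part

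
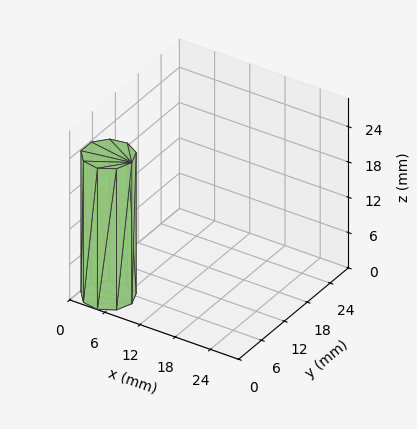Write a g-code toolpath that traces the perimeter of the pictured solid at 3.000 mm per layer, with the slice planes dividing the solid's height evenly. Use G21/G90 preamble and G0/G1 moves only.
Reading the render: the shape is a regular 9-sided prism (a cylinder approximated with 9 flat sides), circumscribed radius ≈ 4 mm, height ≈ 24 mm (dimensions read to the nearest mm from the axis ticks). For the g-code, the solid's height is divided into equal slices at the stated Δz and each level perimeter traced with G1 moves after a G0 lift.

; perimeter-only toolpath
G21 ; units = mm
G90 ; absolute positioning
G28 ; home
; layer 1
G0 Z3.000
G0 X8.000 Y4.000
G1 X7.064 Y6.571
G1 X4.695 Y7.939
G1 X2.000 Y7.464
G1 X0.241 Y5.368
G1 X0.241 Y2.632
G1 X2.000 Y0.536
G1 X4.695 Y0.061
G1 X7.064 Y1.429
G1 X8.000 Y4.000
; layer 2
G0 Z6.000
G0 X8.000 Y4.000
G1 X7.064 Y6.571
G1 X4.695 Y7.939
G1 X2.000 Y7.464
G1 X0.241 Y5.368
G1 X0.241 Y2.632
G1 X2.000 Y0.536
G1 X4.695 Y0.061
G1 X7.064 Y1.429
G1 X8.000 Y4.000
; layer 3
G0 Z9.000
G0 X8.000 Y4.000
G1 X7.064 Y6.571
G1 X4.695 Y7.939
G1 X2.000 Y7.464
G1 X0.241 Y5.368
G1 X0.241 Y2.632
G1 X2.000 Y0.536
G1 X4.695 Y0.061
G1 X7.064 Y1.429
G1 X8.000 Y4.000
; layer 4
G0 Z12.000
G0 X8.000 Y4.000
G1 X7.064 Y6.571
G1 X4.695 Y7.939
G1 X2.000 Y7.464
G1 X0.241 Y5.368
G1 X0.241 Y2.632
G1 X2.000 Y0.536
G1 X4.695 Y0.061
G1 X7.064 Y1.429
G1 X8.000 Y4.000
; layer 5
G0 Z15.000
G0 X8.000 Y4.000
G1 X7.064 Y6.571
G1 X4.695 Y7.939
G1 X2.000 Y7.464
G1 X0.241 Y5.368
G1 X0.241 Y2.632
G1 X2.000 Y0.536
G1 X4.695 Y0.061
G1 X7.064 Y1.429
G1 X8.000 Y4.000
; layer 6
G0 Z18.000
G0 X8.000 Y4.000
G1 X7.064 Y6.571
G1 X4.695 Y7.939
G1 X2.000 Y7.464
G1 X0.241 Y5.368
G1 X0.241 Y2.632
G1 X2.000 Y0.536
G1 X4.695 Y0.061
G1 X7.064 Y1.429
G1 X8.000 Y4.000
; layer 7
G0 Z21.000
G0 X8.000 Y4.000
G1 X7.064 Y6.571
G1 X4.695 Y7.939
G1 X2.000 Y7.464
G1 X0.241 Y5.368
G1 X0.241 Y2.632
G1 X2.000 Y0.536
G1 X4.695 Y0.061
G1 X7.064 Y1.429
G1 X8.000 Y4.000
; layer 8
G0 Z24.000
G0 X8.000 Y4.000
G1 X7.064 Y6.571
G1 X4.695 Y7.939
G1 X2.000 Y7.464
G1 X0.241 Y5.368
G1 X0.241 Y2.632
G1 X2.000 Y0.536
G1 X4.695 Y0.061
G1 X7.064 Y1.429
G1 X8.000 Y4.000
M2 ; end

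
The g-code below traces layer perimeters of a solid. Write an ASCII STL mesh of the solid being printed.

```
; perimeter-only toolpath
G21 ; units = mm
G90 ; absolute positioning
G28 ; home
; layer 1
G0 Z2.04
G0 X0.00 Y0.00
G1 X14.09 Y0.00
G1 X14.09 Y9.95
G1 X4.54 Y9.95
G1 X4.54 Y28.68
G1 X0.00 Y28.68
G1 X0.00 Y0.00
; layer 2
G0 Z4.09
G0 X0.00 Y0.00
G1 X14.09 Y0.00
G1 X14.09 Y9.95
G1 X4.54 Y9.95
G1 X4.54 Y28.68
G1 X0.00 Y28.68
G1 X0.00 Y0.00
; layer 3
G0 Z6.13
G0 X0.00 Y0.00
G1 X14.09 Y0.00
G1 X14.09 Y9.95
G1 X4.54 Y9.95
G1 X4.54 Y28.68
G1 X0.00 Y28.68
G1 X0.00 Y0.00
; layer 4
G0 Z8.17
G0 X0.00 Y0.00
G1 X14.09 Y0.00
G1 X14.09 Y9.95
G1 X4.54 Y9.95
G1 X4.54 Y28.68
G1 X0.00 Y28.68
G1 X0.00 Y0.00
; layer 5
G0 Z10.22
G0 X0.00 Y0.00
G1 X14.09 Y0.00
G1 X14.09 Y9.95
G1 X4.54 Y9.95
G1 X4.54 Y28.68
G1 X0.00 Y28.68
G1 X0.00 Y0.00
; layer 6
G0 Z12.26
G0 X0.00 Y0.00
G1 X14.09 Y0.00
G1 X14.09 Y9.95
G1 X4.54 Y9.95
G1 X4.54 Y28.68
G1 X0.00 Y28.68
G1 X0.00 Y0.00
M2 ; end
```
solid part
  facet normal 0.0000 0.0000 -1.0000
    outer loop
      vertex 14.09 9.95 0.00
      vertex 14.09 0.00 0.00
      vertex 0.00 0.00 0.00
    endloop
  endfacet
  facet normal 0.0000 0.0000 -1.0000
    outer loop
      vertex 4.54 9.95 0.00
      vertex 14.09 9.95 0.00
      vertex 0.00 0.00 0.00
    endloop
  endfacet
  facet normal 0.0000 0.0000 -1.0000
    outer loop
      vertex 4.54 28.68 0.00
      vertex 4.54 9.95 0.00
      vertex 0.00 0.00 0.00
    endloop
  endfacet
  facet normal 0.0000 0.0000 -1.0000
    outer loop
      vertex 0.00 28.68 0.00
      vertex 4.54 28.68 0.00
      vertex 0.00 0.00 0.00
    endloop
  endfacet
  facet normal 0.0000 0.0000 1.0000
    outer loop
      vertex 0.00 0.00 12.26
      vertex 14.09 0.00 12.26
      vertex 14.09 9.95 12.26
    endloop
  endfacet
  facet normal 0.0000 0.0000 1.0000
    outer loop
      vertex 0.00 0.00 12.26
      vertex 14.09 9.95 12.26
      vertex 4.54 9.95 12.26
    endloop
  endfacet
  facet normal 0.0000 0.0000 1.0000
    outer loop
      vertex 0.00 0.00 12.26
      vertex 4.54 9.95 12.26
      vertex 4.54 28.68 12.26
    endloop
  endfacet
  facet normal 0.0000 0.0000 1.0000
    outer loop
      vertex 0.00 0.00 12.26
      vertex 4.54 28.68 12.26
      vertex 0.00 28.68 12.26
    endloop
  endfacet
  facet normal 0.0000 -1.0000 0.0000
    outer loop
      vertex 0.00 0.00 0.00
      vertex 14.09 0.00 0.00
      vertex 14.09 0.00 12.26
    endloop
  endfacet
  facet normal 0.0000 -1.0000 0.0000
    outer loop
      vertex 0.00 0.00 0.00
      vertex 14.09 0.00 12.26
      vertex 0.00 0.00 12.26
    endloop
  endfacet
  facet normal 1.0000 0.0000 0.0000
    outer loop
      vertex 14.09 0.00 0.00
      vertex 14.09 9.95 0.00
      vertex 14.09 9.95 12.26
    endloop
  endfacet
  facet normal 1.0000 0.0000 0.0000
    outer loop
      vertex 14.09 0.00 0.00
      vertex 14.09 9.95 12.26
      vertex 14.09 0.00 12.26
    endloop
  endfacet
  facet normal 0.0000 1.0000 0.0000
    outer loop
      vertex 14.09 9.95 0.00
      vertex 4.54 9.95 0.00
      vertex 4.54 9.95 12.26
    endloop
  endfacet
  facet normal 0.0000 1.0000 0.0000
    outer loop
      vertex 14.09 9.95 0.00
      vertex 4.54 9.95 12.26
      vertex 14.09 9.95 12.26
    endloop
  endfacet
  facet normal 1.0000 0.0000 0.0000
    outer loop
      vertex 4.54 9.95 0.00
      vertex 4.54 28.68 0.00
      vertex 4.54 28.68 12.26
    endloop
  endfacet
  facet normal 1.0000 0.0000 0.0000
    outer loop
      vertex 4.54 9.95 0.00
      vertex 4.54 28.68 12.26
      vertex 4.54 9.95 12.26
    endloop
  endfacet
  facet normal 0.0000 1.0000 0.0000
    outer loop
      vertex 4.54 28.68 0.00
      vertex 0.00 28.68 0.00
      vertex 0.00 28.68 12.26
    endloop
  endfacet
  facet normal 0.0000 1.0000 0.0000
    outer loop
      vertex 4.54 28.68 0.00
      vertex 0.00 28.68 12.26
      vertex 4.54 28.68 12.26
    endloop
  endfacet
  facet normal -1.0000 0.0000 0.0000
    outer loop
      vertex 0.00 28.68 0.00
      vertex 0.00 0.00 0.00
      vertex 0.00 0.00 12.26
    endloop
  endfacet
  facet normal -1.0000 0.0000 0.0000
    outer loop
      vertex 0.00 28.68 0.00
      vertex 0.00 0.00 12.26
      vertex 0.00 28.68 12.26
    endloop
  endfacet
endsolid part

The G0 Z moves step by Δz≈2.04 mm. Every layer's G1 loop is the same polygon, so the solid is a straight extrusion of it from z=0 to z≈12.3. Closing with flat bottom and top caps and triangulating gives 20 facets — an L-shaped prism: outer 14.1 × 28.7 mm, arm thicknesses ≈ 9.95 mm (horizontal) and 4.54 mm (vertical), extruded 12.3 mm in z.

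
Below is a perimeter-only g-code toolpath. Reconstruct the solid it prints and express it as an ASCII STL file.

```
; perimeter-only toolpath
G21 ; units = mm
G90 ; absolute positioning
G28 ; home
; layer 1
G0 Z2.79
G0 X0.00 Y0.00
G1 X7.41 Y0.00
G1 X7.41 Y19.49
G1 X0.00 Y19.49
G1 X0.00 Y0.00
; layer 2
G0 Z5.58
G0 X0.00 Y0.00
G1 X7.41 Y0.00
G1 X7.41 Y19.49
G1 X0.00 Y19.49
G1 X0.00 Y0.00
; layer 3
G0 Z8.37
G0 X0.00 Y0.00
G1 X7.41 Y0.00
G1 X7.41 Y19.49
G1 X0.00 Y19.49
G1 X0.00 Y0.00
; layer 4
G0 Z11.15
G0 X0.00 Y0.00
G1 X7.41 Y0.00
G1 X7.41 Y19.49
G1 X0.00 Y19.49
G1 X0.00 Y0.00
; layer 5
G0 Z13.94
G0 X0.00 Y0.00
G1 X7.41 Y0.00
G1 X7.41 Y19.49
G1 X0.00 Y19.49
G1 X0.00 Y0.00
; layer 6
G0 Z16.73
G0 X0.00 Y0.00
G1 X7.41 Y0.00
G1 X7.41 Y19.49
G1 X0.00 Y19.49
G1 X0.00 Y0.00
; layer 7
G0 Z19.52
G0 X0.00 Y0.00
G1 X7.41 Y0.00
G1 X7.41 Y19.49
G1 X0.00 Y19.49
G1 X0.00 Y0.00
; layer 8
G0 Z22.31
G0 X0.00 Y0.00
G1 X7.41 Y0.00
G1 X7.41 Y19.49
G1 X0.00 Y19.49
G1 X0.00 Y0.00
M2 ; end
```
solid part
  facet normal 0.0000 0.0000 -1.0000
    outer loop
      vertex 7.41 19.49 0.00
      vertex 7.41 0.00 0.00
      vertex 0.00 0.00 0.00
    endloop
  endfacet
  facet normal 0.0000 0.0000 -1.0000
    outer loop
      vertex 0.00 19.49 0.00
      vertex 7.41 19.49 0.00
      vertex 0.00 0.00 0.00
    endloop
  endfacet
  facet normal 0.0000 0.0000 1.0000
    outer loop
      vertex 0.00 0.00 22.31
      vertex 7.41 0.00 22.31
      vertex 7.41 19.49 22.31
    endloop
  endfacet
  facet normal 0.0000 0.0000 1.0000
    outer loop
      vertex 0.00 0.00 22.31
      vertex 7.41 19.49 22.31
      vertex 0.00 19.49 22.31
    endloop
  endfacet
  facet normal 0.0000 -1.0000 0.0000
    outer loop
      vertex 0.00 0.00 0.00
      vertex 7.41 0.00 0.00
      vertex 7.41 0.00 22.31
    endloop
  endfacet
  facet normal 0.0000 -1.0000 0.0000
    outer loop
      vertex 0.00 0.00 0.00
      vertex 7.41 0.00 22.31
      vertex 0.00 0.00 22.31
    endloop
  endfacet
  facet normal 0.0000 1.0000 0.0000
    outer loop
      vertex 7.41 19.49 22.31
      vertex 7.41 19.49 0.00
      vertex 0.00 19.49 0.00
    endloop
  endfacet
  facet normal 0.0000 1.0000 0.0000
    outer loop
      vertex 0.00 19.49 22.31
      vertex 7.41 19.49 22.31
      vertex 0.00 19.49 0.00
    endloop
  endfacet
  facet normal -1.0000 0.0000 0.0000
    outer loop
      vertex 0.00 19.49 22.31
      vertex 0.00 19.49 0.00
      vertex 0.00 0.00 0.00
    endloop
  endfacet
  facet normal -1.0000 0.0000 0.0000
    outer loop
      vertex 0.00 0.00 22.31
      vertex 0.00 19.49 22.31
      vertex 0.00 0.00 0.00
    endloop
  endfacet
  facet normal 1.0000 0.0000 0.0000
    outer loop
      vertex 7.41 0.00 0.00
      vertex 7.41 19.49 0.00
      vertex 7.41 19.49 22.31
    endloop
  endfacet
  facet normal 1.0000 0.0000 0.0000
    outer loop
      vertex 7.41 0.00 0.00
      vertex 7.41 19.49 22.31
      vertex 7.41 0.00 22.31
    endloop
  endfacet
endsolid part

The G0 Z moves step by Δz≈2.79 mm. Every layer's G1 loop is the same polygon, so the solid is a straight extrusion of it from z=0 to z≈22.3. Closing with flat bottom and top caps and triangulating gives 12 facets — a rectangular box, roughly 7.41 × 19.5 mm footprint and 22.3 mm tall.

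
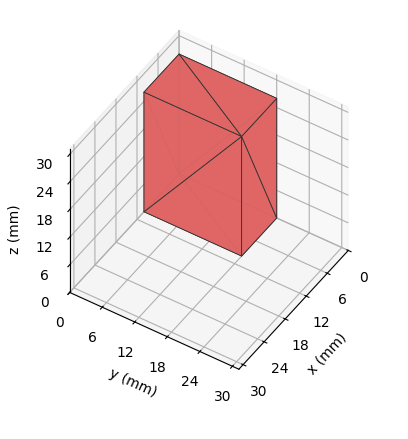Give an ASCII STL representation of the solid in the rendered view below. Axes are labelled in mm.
Reading the render: the shape is a rectangular box, roughly 10 × 18 mm footprint and 26 mm tall (dimensions read to the nearest mm from the axis ticks). For the STL, each face is triangulated and given an outward normal.

solid part
  facet normal 0.0000 0.0000 -1.0000
    outer loop
      vertex 10.000 18.000 0.000
      vertex 10.000 0.000 0.000
      vertex 0.000 0.000 0.000
    endloop
  endfacet
  facet normal 0.0000 0.0000 -1.0000
    outer loop
      vertex 0.000 18.000 0.000
      vertex 10.000 18.000 0.000
      vertex 0.000 0.000 0.000
    endloop
  endfacet
  facet normal 0.0000 0.0000 1.0000
    outer loop
      vertex 0.000 0.000 26.000
      vertex 10.000 0.000 26.000
      vertex 10.000 18.000 26.000
    endloop
  endfacet
  facet normal 0.0000 0.0000 1.0000
    outer loop
      vertex 0.000 0.000 26.000
      vertex 10.000 18.000 26.000
      vertex 0.000 18.000 26.000
    endloop
  endfacet
  facet normal 0.0000 -1.0000 0.0000
    outer loop
      vertex 0.000 0.000 0.000
      vertex 10.000 0.000 0.000
      vertex 10.000 0.000 26.000
    endloop
  endfacet
  facet normal 0.0000 -1.0000 0.0000
    outer loop
      vertex 0.000 0.000 0.000
      vertex 10.000 0.000 26.000
      vertex 0.000 0.000 26.000
    endloop
  endfacet
  facet normal 0.0000 1.0000 0.0000
    outer loop
      vertex 10.000 18.000 26.000
      vertex 10.000 18.000 0.000
      vertex 0.000 18.000 0.000
    endloop
  endfacet
  facet normal 0.0000 1.0000 0.0000
    outer loop
      vertex 0.000 18.000 26.000
      vertex 10.000 18.000 26.000
      vertex 0.000 18.000 0.000
    endloop
  endfacet
  facet normal -1.0000 0.0000 0.0000
    outer loop
      vertex 0.000 18.000 26.000
      vertex 0.000 18.000 0.000
      vertex 0.000 0.000 0.000
    endloop
  endfacet
  facet normal -1.0000 0.0000 0.0000
    outer loop
      vertex 0.000 0.000 26.000
      vertex 0.000 18.000 26.000
      vertex 0.000 0.000 0.000
    endloop
  endfacet
  facet normal 1.0000 0.0000 0.0000
    outer loop
      vertex 10.000 0.000 0.000
      vertex 10.000 18.000 0.000
      vertex 10.000 18.000 26.000
    endloop
  endfacet
  facet normal 1.0000 0.0000 0.0000
    outer loop
      vertex 10.000 0.000 0.000
      vertex 10.000 18.000 26.000
      vertex 10.000 0.000 26.000
    endloop
  endfacet
endsolid part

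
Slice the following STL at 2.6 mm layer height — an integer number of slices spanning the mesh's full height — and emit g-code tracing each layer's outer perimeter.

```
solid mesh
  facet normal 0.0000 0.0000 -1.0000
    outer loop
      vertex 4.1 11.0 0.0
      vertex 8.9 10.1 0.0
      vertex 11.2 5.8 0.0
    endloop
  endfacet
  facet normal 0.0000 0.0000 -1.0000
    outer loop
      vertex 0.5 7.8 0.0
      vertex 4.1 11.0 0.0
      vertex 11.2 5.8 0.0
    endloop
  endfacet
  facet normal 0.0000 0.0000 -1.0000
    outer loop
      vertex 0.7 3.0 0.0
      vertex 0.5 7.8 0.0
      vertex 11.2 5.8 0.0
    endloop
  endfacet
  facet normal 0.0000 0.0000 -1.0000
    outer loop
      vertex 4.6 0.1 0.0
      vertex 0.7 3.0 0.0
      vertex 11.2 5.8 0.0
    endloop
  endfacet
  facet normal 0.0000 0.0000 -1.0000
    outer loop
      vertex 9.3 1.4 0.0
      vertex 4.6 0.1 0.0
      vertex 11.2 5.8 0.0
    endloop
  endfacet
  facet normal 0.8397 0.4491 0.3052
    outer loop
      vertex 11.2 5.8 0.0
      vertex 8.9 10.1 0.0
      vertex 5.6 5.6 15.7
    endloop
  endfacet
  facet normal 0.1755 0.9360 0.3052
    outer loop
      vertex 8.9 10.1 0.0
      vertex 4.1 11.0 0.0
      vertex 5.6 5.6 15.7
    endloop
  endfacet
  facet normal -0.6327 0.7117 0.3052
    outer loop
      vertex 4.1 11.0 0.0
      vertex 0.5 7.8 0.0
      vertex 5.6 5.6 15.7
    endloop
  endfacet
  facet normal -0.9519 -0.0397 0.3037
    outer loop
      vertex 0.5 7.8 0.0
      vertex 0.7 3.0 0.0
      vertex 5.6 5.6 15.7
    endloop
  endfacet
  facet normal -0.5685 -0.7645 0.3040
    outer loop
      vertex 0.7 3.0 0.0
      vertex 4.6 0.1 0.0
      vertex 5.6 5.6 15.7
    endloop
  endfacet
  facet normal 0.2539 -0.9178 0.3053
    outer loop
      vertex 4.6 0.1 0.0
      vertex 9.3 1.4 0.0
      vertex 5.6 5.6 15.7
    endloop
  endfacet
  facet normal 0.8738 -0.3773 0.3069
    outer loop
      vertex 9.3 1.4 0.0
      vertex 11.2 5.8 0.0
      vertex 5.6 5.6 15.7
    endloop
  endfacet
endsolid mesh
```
; perimeter-only toolpath
G21 ; units = mm
G90 ; absolute positioning
G28 ; home
; layer 1
G0 Z2.6
G0 X10.3 Y5.8
G1 X8.3 Y9.3
G1 X4.3 Y10.1
G1 X1.4 Y7.4
G1 X1.5 Y3.4
G1 X4.8 Y1.0
G1 X8.7 Y2.1
G1 X10.3 Y5.8
; layer 2
G0 Z5.2
G0 X9.3 Y5.7
G1 X7.8 Y8.6
G1 X4.6 Y9.2
G1 X2.2 Y7.1
G1 X2.3 Y3.9
G1 X4.9 Y1.9
G1 X8.1 Y2.8
G1 X9.3 Y5.7
; layer 3
G0 Z7.8
G0 X8.4 Y5.7
G1 X7.2 Y7.8
G1 X4.8 Y8.3
G1 X3.0 Y6.7
G1 X3.1 Y4.3
G1 X5.1 Y2.8
G1 X7.5 Y3.5
G1 X8.4 Y5.7
; layer 4
G0 Z10.5
G0 X7.5 Y5.7
G1 X6.7 Y7.1
G1 X5.1 Y7.4
G1 X3.9 Y6.3
G1 X4.0 Y4.7
G1 X5.3 Y3.8
G1 X6.8 Y4.2
G1 X7.5 Y5.7
; layer 5
G0 Z13.1
G0 X6.5 Y5.6
G1 X6.2 Y6.3
G1 X5.3 Y6.5
G1 X4.8 Y6.0
G1 X4.8 Y5.2
G1 X5.4 Y4.7
G1 X6.2 Y4.9
G1 X6.5 Y5.6
M2 ; end

The solid is a regular 7-sided pyramid, base circumscribed radius ≈ 5.6 mm, apex at z ≈ 15.7 mm. Slicing at Δz = 2.6 mm — 6 equal slices spanning the solid's height, so layer i sits at z = i·h/6 — gives 5 non-empty perimeters. Each is a 7-segment closed polygon; G0 lifts to the layer z and rapids to the start vertex, then G1 traces the edges. The cross-section shrinks linearly with z (the slice at the apex is degenerate and omitted).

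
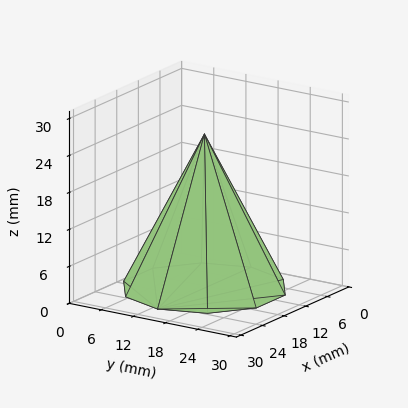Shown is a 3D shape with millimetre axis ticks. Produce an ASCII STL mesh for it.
Reading the render: the shape is a regular 10-sided pyramid, base circumscribed radius ≈ 13 mm, apex at z ≈ 25 mm (dimensions read to the nearest mm from the axis ticks). For the STL, each face is triangulated and given an outward normal.

solid part
  facet normal 0.0000 0.0000 -1.0000
    outer loop
      vertex 17.017 25.364 0.000
      vertex 23.517 20.641 0.000
      vertex 26.000 13.000 0.000
    endloop
  endfacet
  facet normal 0.0000 0.0000 -1.0000
    outer loop
      vertex 8.983 25.364 0.000
      vertex 17.017 25.364 0.000
      vertex 26.000 13.000 0.000
    endloop
  endfacet
  facet normal 0.0000 0.0000 -1.0000
    outer loop
      vertex 2.483 20.641 0.000
      vertex 8.983 25.364 0.000
      vertex 26.000 13.000 0.000
    endloop
  endfacet
  facet normal 0.0000 0.0000 -1.0000
    outer loop
      vertex 0.000 13.000 0.000
      vertex 2.483 20.641 0.000
      vertex 26.000 13.000 0.000
    endloop
  endfacet
  facet normal 0.0000 0.0000 -1.0000
    outer loop
      vertex 2.483 5.359 0.000
      vertex 0.000 13.000 0.000
      vertex 26.000 13.000 0.000
    endloop
  endfacet
  facet normal 0.0000 0.0000 -1.0000
    outer loop
      vertex 8.983 0.636 0.000
      vertex 2.483 5.359 0.000
      vertex 26.000 13.000 0.000
    endloop
  endfacet
  facet normal 0.0000 0.0000 -1.0000
    outer loop
      vertex 17.017 0.636 0.000
      vertex 8.983 0.636 0.000
      vertex 26.000 13.000 0.000
    endloop
  endfacet
  facet normal 0.0000 0.0000 -1.0000
    outer loop
      vertex 23.517 5.359 0.000
      vertex 17.017 0.636 0.000
      vertex 26.000 13.000 0.000
    endloop
  endfacet
  facet normal 0.8525 0.2770 0.4433
    outer loop
      vertex 26.000 13.000 0.000
      vertex 23.517 20.641 0.000
      vertex 13.000 13.000 25.000
    endloop
  endfacet
  facet normal 0.5269 0.7252 0.4433
    outer loop
      vertex 23.517 20.641 0.000
      vertex 17.017 25.364 0.000
      vertex 13.000 13.000 25.000
    endloop
  endfacet
  facet normal 0.0000 0.8964 0.4433
    outer loop
      vertex 17.017 25.364 0.000
      vertex 8.983 25.364 0.000
      vertex 13.000 13.000 25.000
    endloop
  endfacet
  facet normal -0.5269 0.7252 0.4433
    outer loop
      vertex 8.983 25.364 0.000
      vertex 2.483 20.641 0.000
      vertex 13.000 13.000 25.000
    endloop
  endfacet
  facet normal -0.8525 0.2770 0.4433
    outer loop
      vertex 2.483 20.641 0.000
      vertex 0.000 13.000 0.000
      vertex 13.000 13.000 25.000
    endloop
  endfacet
  facet normal -0.8525 -0.2770 0.4433
    outer loop
      vertex 0.000 13.000 0.000
      vertex 2.483 5.359 0.000
      vertex 13.000 13.000 25.000
    endloop
  endfacet
  facet normal -0.5269 -0.7252 0.4433
    outer loop
      vertex 2.483 5.359 0.000
      vertex 8.983 0.636 0.000
      vertex 13.000 13.000 25.000
    endloop
  endfacet
  facet normal 0.0000 -0.8964 0.4433
    outer loop
      vertex 8.983 0.636 0.000
      vertex 17.017 0.636 0.000
      vertex 13.000 13.000 25.000
    endloop
  endfacet
  facet normal 0.5269 -0.7252 0.4433
    outer loop
      vertex 17.017 0.636 0.000
      vertex 23.517 5.359 0.000
      vertex 13.000 13.000 25.000
    endloop
  endfacet
  facet normal 0.8525 -0.2770 0.4433
    outer loop
      vertex 23.517 5.359 0.000
      vertex 26.000 13.000 0.000
      vertex 13.000 13.000 25.000
    endloop
  endfacet
endsolid part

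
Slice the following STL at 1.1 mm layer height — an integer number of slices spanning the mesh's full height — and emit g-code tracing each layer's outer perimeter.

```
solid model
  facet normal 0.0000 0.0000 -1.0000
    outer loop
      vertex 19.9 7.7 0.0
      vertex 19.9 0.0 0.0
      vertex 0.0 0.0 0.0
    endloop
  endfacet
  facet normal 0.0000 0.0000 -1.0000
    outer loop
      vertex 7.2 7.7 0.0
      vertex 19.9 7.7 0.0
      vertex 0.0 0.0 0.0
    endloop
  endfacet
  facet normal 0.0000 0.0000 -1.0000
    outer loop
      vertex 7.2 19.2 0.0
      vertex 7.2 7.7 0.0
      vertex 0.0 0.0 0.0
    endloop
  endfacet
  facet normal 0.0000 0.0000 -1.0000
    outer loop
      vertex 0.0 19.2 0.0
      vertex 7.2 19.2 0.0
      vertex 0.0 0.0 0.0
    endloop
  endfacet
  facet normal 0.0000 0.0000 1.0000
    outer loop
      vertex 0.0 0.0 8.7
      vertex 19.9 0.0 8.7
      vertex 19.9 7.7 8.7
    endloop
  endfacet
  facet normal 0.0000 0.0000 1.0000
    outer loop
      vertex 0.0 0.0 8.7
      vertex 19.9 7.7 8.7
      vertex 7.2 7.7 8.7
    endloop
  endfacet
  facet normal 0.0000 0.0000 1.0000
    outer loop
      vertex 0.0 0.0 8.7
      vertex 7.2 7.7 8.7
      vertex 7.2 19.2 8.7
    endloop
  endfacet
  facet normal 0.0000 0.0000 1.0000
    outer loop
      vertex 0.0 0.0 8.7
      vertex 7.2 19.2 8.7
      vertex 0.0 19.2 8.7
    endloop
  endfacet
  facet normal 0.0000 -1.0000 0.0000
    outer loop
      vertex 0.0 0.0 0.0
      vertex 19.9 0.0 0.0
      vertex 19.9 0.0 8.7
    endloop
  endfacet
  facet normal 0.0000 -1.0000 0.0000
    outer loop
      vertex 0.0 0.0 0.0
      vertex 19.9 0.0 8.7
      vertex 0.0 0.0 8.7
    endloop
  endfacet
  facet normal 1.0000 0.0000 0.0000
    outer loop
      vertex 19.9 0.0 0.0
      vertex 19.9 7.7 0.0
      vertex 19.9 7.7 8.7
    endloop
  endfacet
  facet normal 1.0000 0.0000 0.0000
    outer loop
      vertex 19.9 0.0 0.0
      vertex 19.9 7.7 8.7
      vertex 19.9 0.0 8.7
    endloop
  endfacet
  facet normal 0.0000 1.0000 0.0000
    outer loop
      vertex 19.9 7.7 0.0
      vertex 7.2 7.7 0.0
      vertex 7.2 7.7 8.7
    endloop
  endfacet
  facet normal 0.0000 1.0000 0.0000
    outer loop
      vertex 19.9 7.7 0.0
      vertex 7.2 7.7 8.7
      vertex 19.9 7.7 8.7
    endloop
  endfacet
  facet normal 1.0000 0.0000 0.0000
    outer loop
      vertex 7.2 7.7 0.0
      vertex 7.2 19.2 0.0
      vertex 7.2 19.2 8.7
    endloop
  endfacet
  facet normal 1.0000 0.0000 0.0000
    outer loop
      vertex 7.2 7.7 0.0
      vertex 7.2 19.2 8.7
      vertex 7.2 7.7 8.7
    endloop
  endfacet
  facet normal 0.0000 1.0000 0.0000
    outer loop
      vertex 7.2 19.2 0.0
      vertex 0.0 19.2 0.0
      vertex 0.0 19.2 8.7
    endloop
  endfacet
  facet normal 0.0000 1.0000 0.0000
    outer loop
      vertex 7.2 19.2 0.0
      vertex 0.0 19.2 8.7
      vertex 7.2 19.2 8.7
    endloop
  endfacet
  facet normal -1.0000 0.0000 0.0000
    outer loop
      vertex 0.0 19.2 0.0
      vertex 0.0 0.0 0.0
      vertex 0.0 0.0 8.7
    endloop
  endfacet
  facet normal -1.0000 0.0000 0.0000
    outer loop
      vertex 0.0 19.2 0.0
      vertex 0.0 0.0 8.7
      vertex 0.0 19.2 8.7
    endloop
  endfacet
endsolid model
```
; perimeter-only toolpath
G21 ; units = mm
G90 ; absolute positioning
G28 ; home
; layer 1
G0 Z1.1
G0 X0.0 Y0.0
G1 X19.9 Y0.0
G1 X19.9 Y7.7
G1 X7.2 Y7.7
G1 X7.2 Y19.2
G1 X0.0 Y19.2
G1 X0.0 Y0.0
; layer 2
G0 Z2.2
G0 X0.0 Y0.0
G1 X19.9 Y0.0
G1 X19.9 Y7.7
G1 X7.2 Y7.7
G1 X7.2 Y19.2
G1 X0.0 Y19.2
G1 X0.0 Y0.0
; layer 3
G0 Z3.3
G0 X0.0 Y0.0
G1 X19.9 Y0.0
G1 X19.9 Y7.7
G1 X7.2 Y7.7
G1 X7.2 Y19.2
G1 X0.0 Y19.2
G1 X0.0 Y0.0
; layer 4
G0 Z4.3
G0 X0.0 Y0.0
G1 X19.9 Y0.0
G1 X19.9 Y7.7
G1 X7.2 Y7.7
G1 X7.2 Y19.2
G1 X0.0 Y19.2
G1 X0.0 Y0.0
; layer 5
G0 Z5.4
G0 X0.0 Y0.0
G1 X19.9 Y0.0
G1 X19.9 Y7.7
G1 X7.2 Y7.7
G1 X7.2 Y19.2
G1 X0.0 Y19.2
G1 X0.0 Y0.0
; layer 6
G0 Z6.5
G0 X0.0 Y0.0
G1 X19.9 Y0.0
G1 X19.9 Y7.7
G1 X7.2 Y7.7
G1 X7.2 Y19.2
G1 X0.0 Y19.2
G1 X0.0 Y0.0
; layer 7
G0 Z7.6
G0 X0.0 Y0.0
G1 X19.9 Y0.0
G1 X19.9 Y7.7
G1 X7.2 Y7.7
G1 X7.2 Y19.2
G1 X0.0 Y19.2
G1 X0.0 Y0.0
; layer 8
G0 Z8.7
G0 X0.0 Y0.0
G1 X19.9 Y0.0
G1 X19.9 Y7.7
G1 X7.2 Y7.7
G1 X7.2 Y19.2
G1 X0.0 Y19.2
G1 X0.0 Y0.0
M2 ; end

The solid is an L-shaped prism: outer 19.9 × 19.2 mm, arm thicknesses ≈ 7.7 mm (horizontal) and 7.2 mm (vertical), extruded 8.7 mm in z. Slicing at Δz = 1.1 mm — 8 equal slices spanning the solid's height, so layer i sits at z = i·h/8 — gives 8 non-empty perimeters. Each is a 6-segment closed polygon; G0 lifts to the layer z and rapids to the start vertex, then G1 traces the edges.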